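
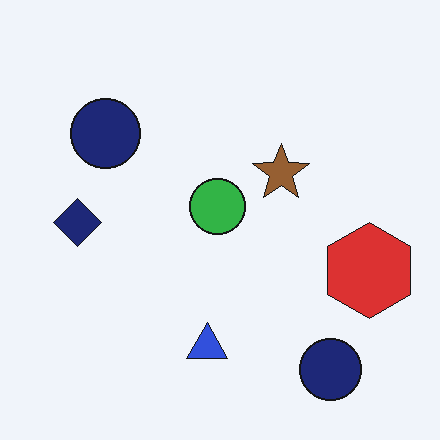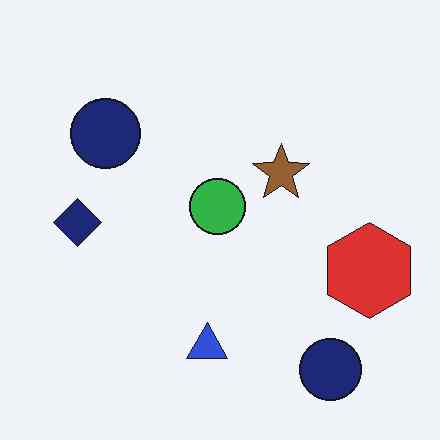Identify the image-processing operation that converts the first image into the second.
Given moderate JPEG compression.

Blocky 8×8 compression artifacts appear around shape edges and the flat background shows ringing — characteristic JPEG degradation.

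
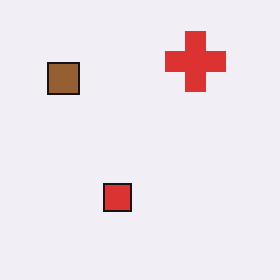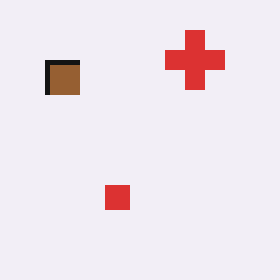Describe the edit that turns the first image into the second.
Mildly pixelated.

Shapes are reduced to large square blocks; fine edges and outlines are lost — a downscale-then-upscale (mosaic) effect.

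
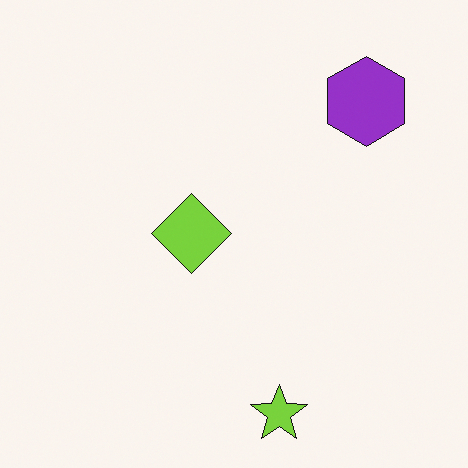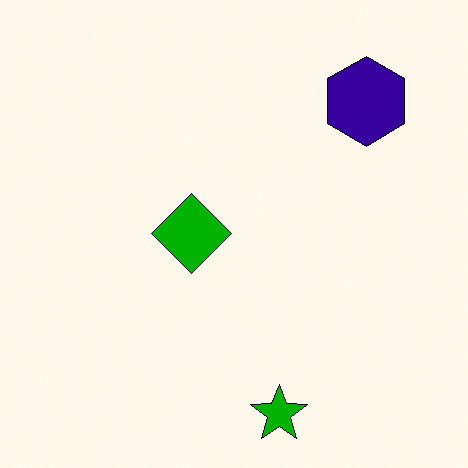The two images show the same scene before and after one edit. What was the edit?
The transformation is: given much higher contrast.

Tones are pushed away from mid-grey across the whole image — a global contrast change.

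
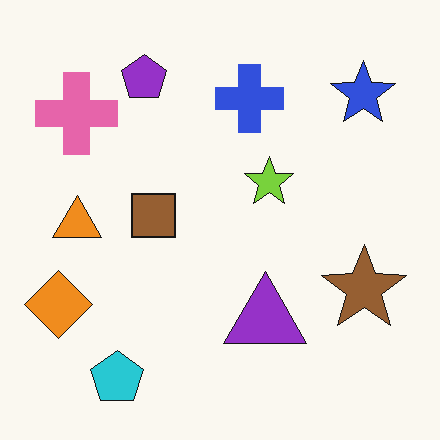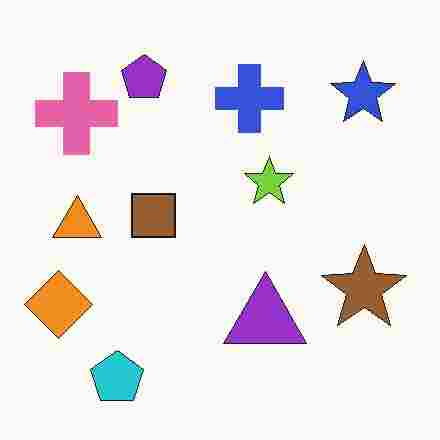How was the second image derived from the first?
Heavily JPEG-compressed with obvious blocking artifacts.

Blocky 8×8 compression artifacts appear around shape edges and the flat background shows ringing — characteristic JPEG degradation.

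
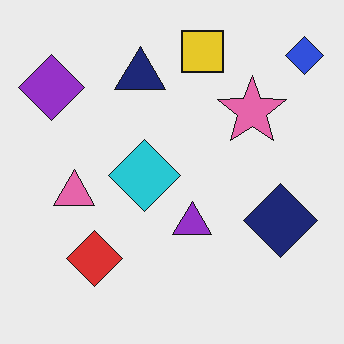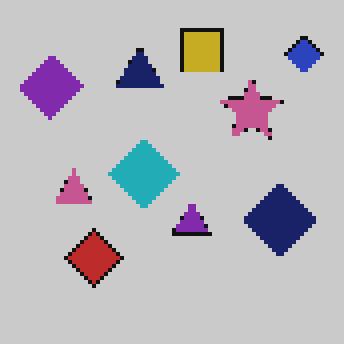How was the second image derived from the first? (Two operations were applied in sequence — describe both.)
The image was darkened a little, then lightly pixelated (a mild mosaic effect).

Every pixel — background and shapes alike — is uniformly darkened. Shapes are reduced to large square blocks; fine edges and outlines are lost — a downscale-then-upscale (mosaic) effect.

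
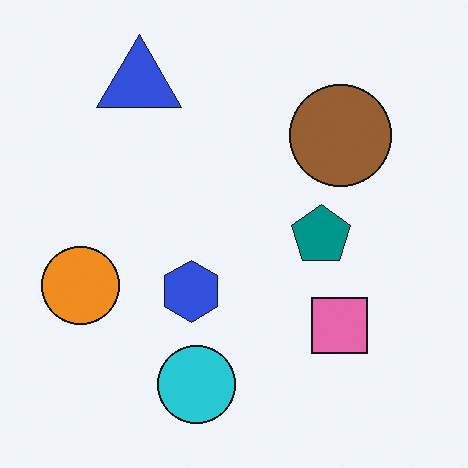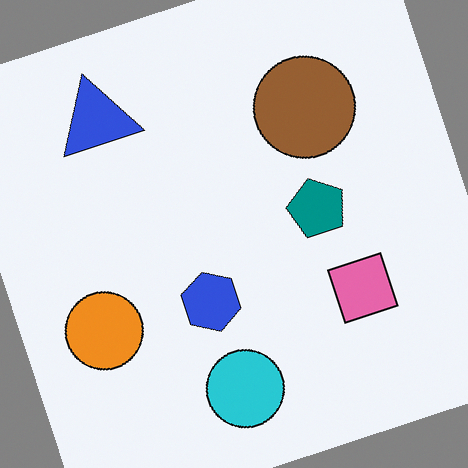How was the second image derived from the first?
Rotated counter-clockwise by a clearly visible amount.

Every shape is tilted by the same angle and the image corners show triangular fill wedges — a whole-image rotation by a non-right angle.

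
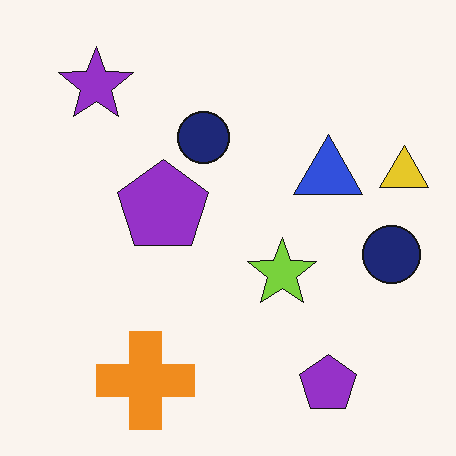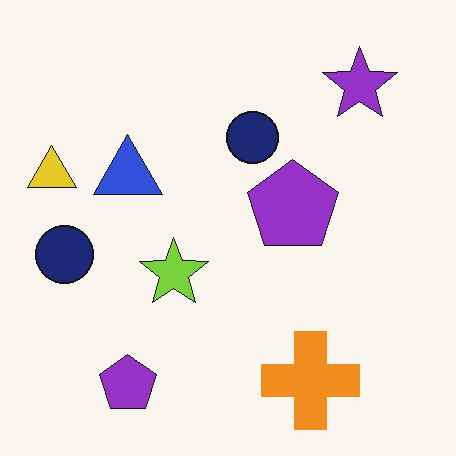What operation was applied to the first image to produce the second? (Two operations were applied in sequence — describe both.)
It was flipped horizontally (left ↔ right), then given moderate JPEG compression.

The yellow triangle is in the right of the first image and the left of the second — shapes on opposite sides of the vertical midline have swapped in a mirror flip. Blocky 8×8 compression artifacts appear around shape edges and the flat background shows ringing — characteristic JPEG degradation.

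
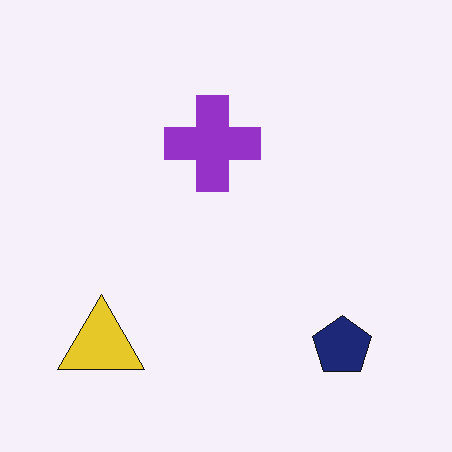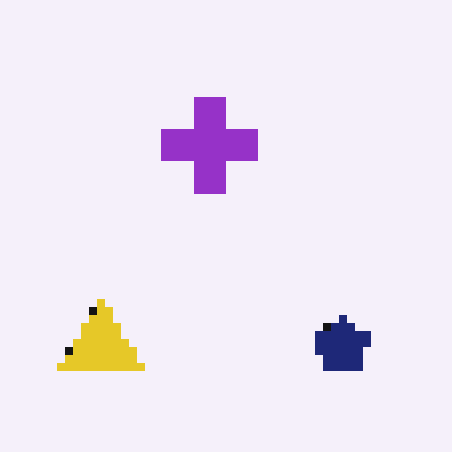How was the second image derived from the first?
It was pixelated into visible square blocks.

Shapes are reduced to large square blocks; fine edges and outlines are lost — a downscale-then-upscale (mosaic) effect.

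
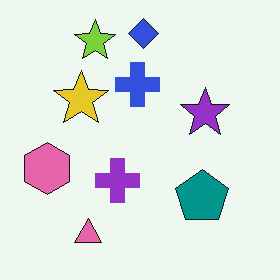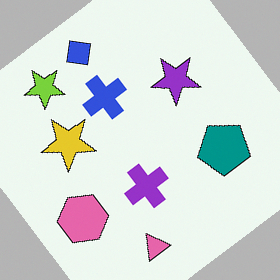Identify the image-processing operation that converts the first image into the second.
It was rotated counter-clockwise by a large amount — several tens of degrees.

Every shape is tilted by the same angle and the image corners show triangular fill wedges — a whole-image rotation by a non-right angle.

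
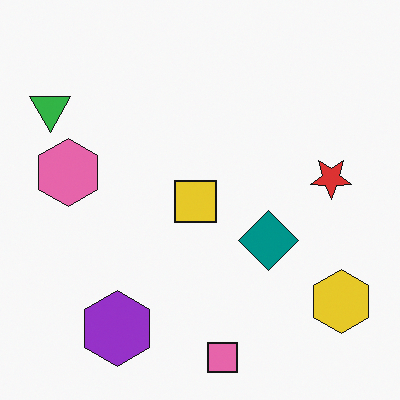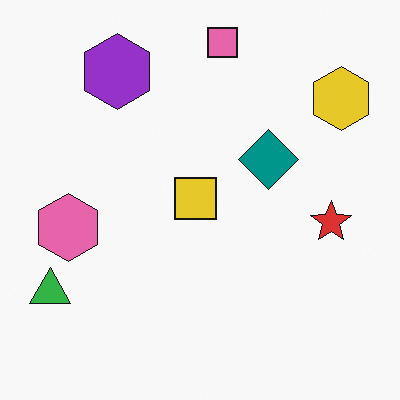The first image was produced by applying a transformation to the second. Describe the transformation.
It was flipped vertically (top ↔ bottom).

The pink square is in the top of the second image and the bottom of the first — shapes on opposite sides of the horizontal midline have swapped in a mirror flip.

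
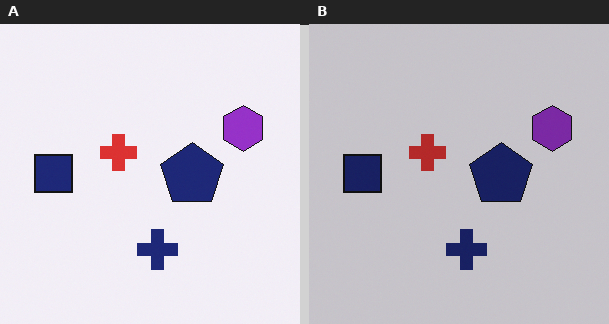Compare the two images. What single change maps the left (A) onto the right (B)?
The right (B) image is the left (A) slightly darkened.

Every pixel — background and shapes alike — is uniformly darkened.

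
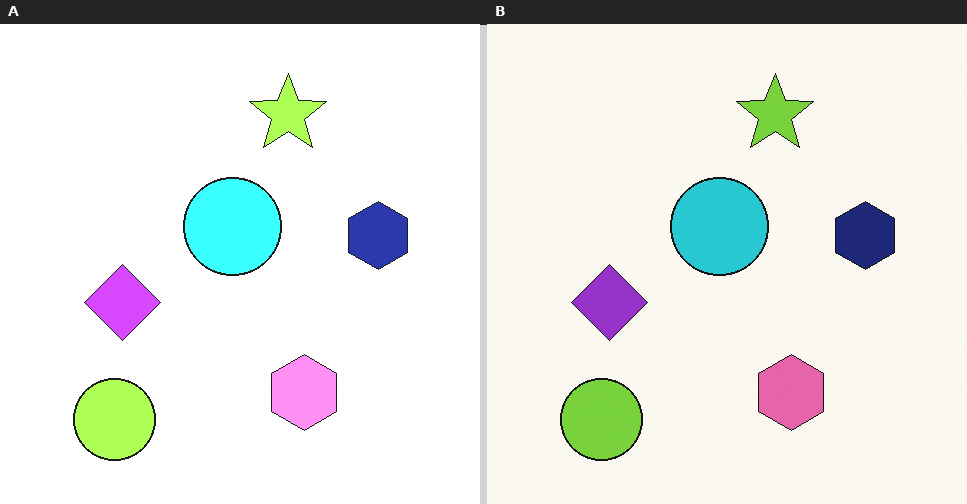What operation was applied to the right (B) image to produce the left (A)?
It was substantially brightened.

Every pixel — background and shapes alike — is uniformly brightened.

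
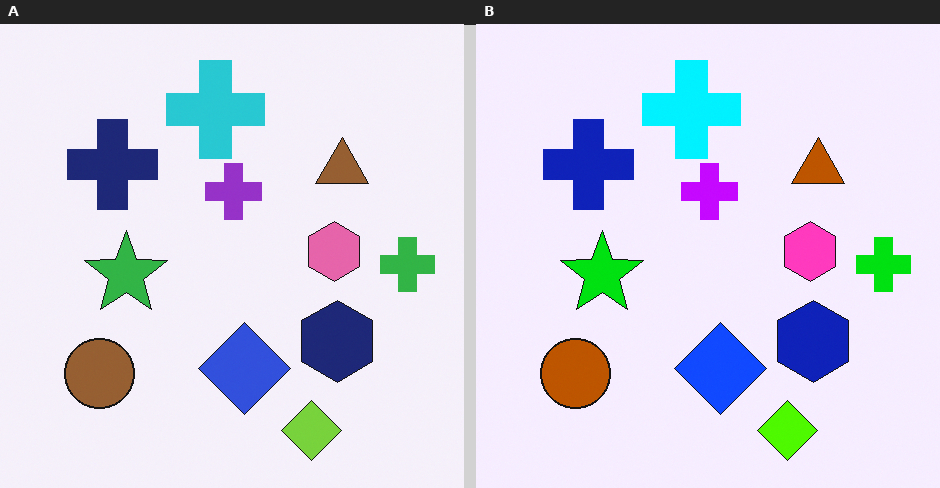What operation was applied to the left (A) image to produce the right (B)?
Heavily oversaturated.

All colors are more vivid — a global saturation change.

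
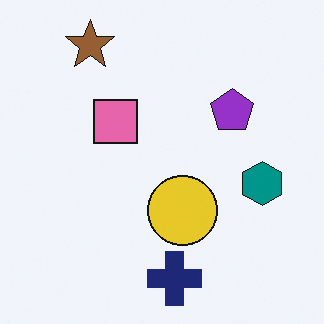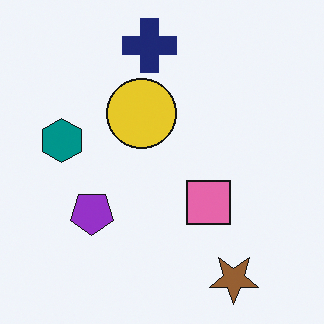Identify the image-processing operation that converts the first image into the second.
The transformation is: rotated 180°.

The brown star sits in the top-left of the first image and the bottom-right of the second — consistent with a whole-image 180° rotation.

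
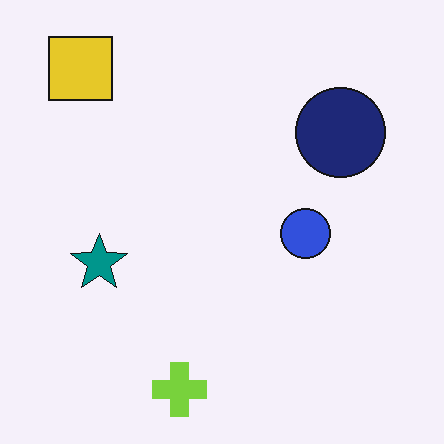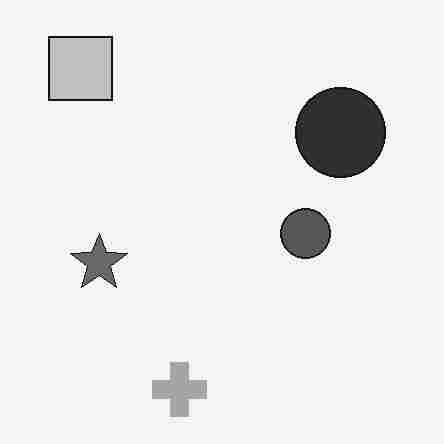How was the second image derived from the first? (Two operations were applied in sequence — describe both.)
The transformation is: converted to grayscale, then degraded with heavy JPEG compression.

All color is removed — every shape is now a shade of grey. Blocky 8×8 compression artifacts appear around shape edges and the flat background shows ringing — characteristic JPEG degradation.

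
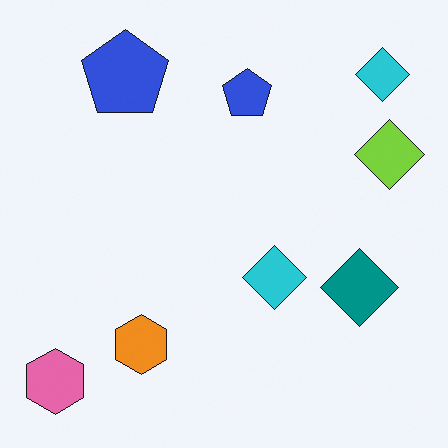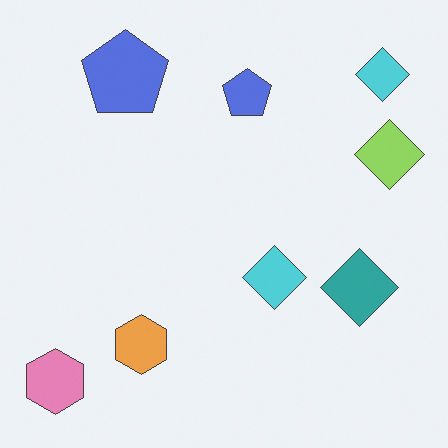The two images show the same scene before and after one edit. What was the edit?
The image was given slightly reduced contrast.

Tones are pushed toward mid-grey across the whole image — a global contrast change.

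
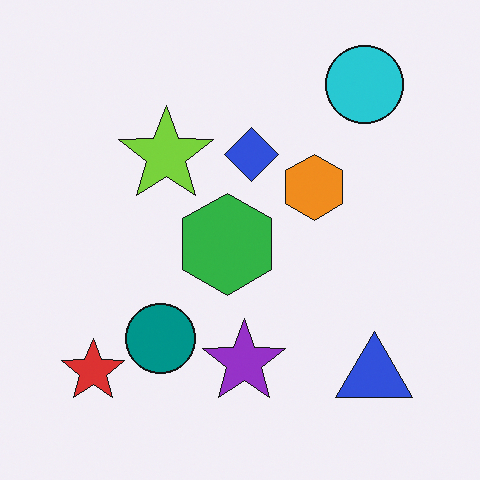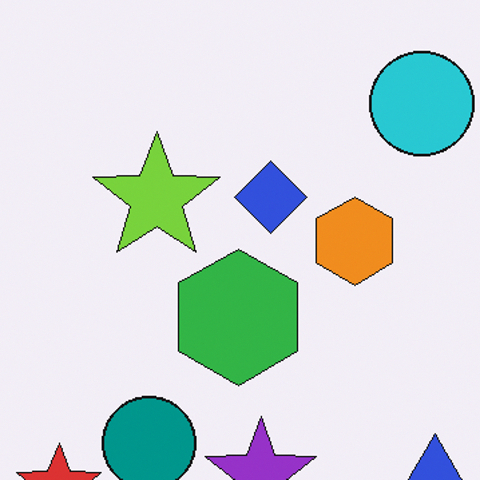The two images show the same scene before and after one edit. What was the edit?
This is the original image cropped to a modestly smaller region and rescaled.

The visible shapes are larger and the field of view is narrower; shapes near the original edges may be partly or wholly outside the frame — a crop-and-rescale.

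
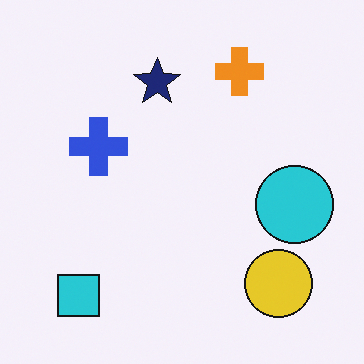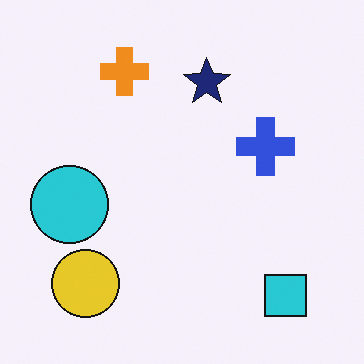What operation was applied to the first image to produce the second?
Flipped horizontally (left ↔ right).

The cyan circle is in the right of the first image and the left of the second — shapes on opposite sides of the vertical midline have swapped in a mirror flip.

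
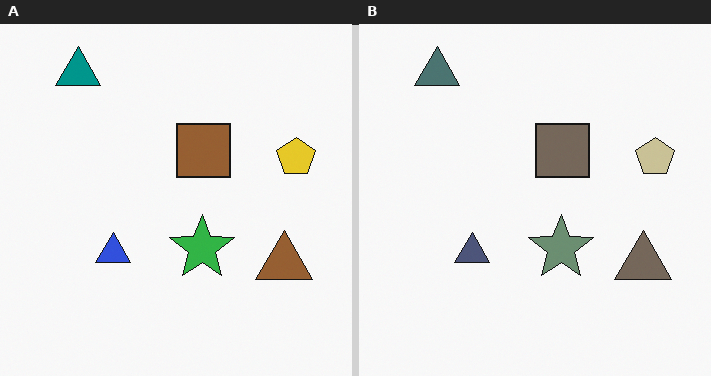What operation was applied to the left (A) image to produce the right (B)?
It was made much more muted (saturation change).

All colors are more muted and greyish — a global saturation change.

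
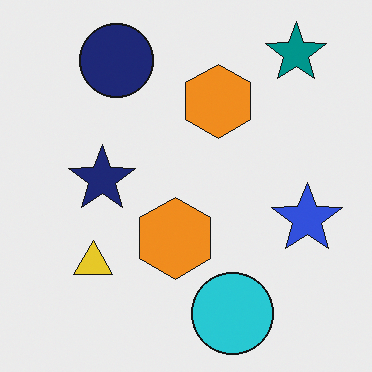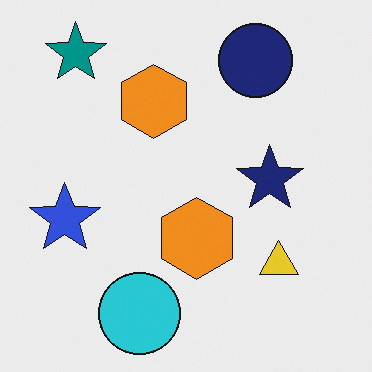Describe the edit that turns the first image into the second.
Flipped horizontally (left ↔ right).

The blue star is in the right of the first image and the left of the second — shapes on opposite sides of the vertical midline have swapped in a mirror flip.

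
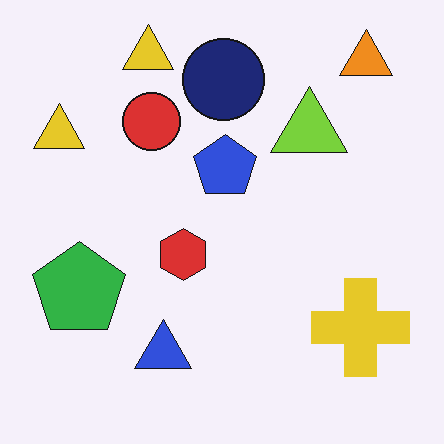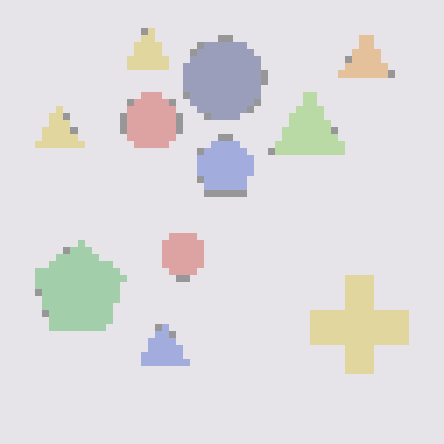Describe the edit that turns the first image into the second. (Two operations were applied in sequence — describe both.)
This is the original image moderately pixelated, then given much lower contrast.

Shapes are reduced to large square blocks; fine edges and outlines are lost — a downscale-then-upscale (mosaic) effect. Tones are pushed toward mid-grey across the whole image — a global contrast change.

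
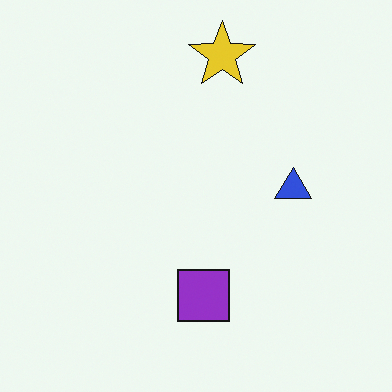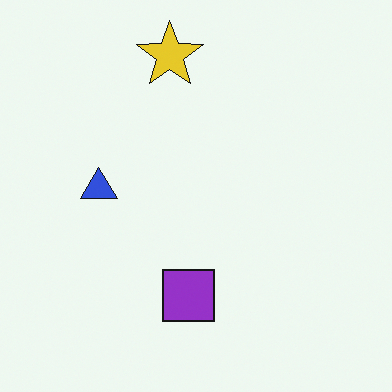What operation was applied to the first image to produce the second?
It was flipped horizontally (left ↔ right).

The blue triangle is in the right of the first image and the left of the second — shapes on opposite sides of the vertical midline have swapped in a mirror flip.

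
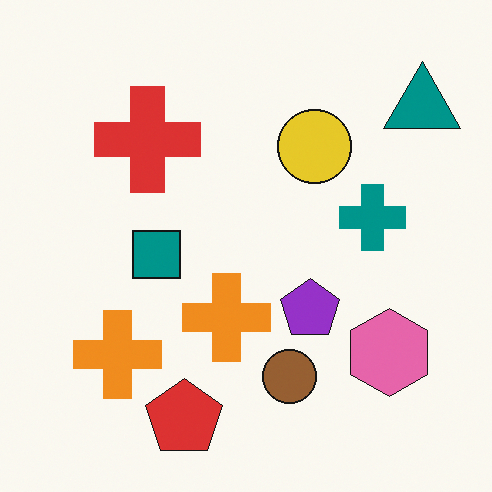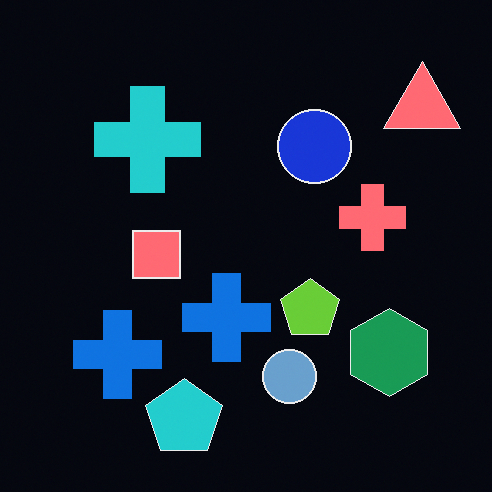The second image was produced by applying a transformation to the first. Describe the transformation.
The image was color-inverted (negative).

The light background has become dark and every shape's color is its complement — a photographic negative.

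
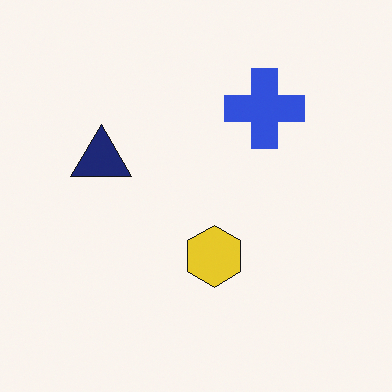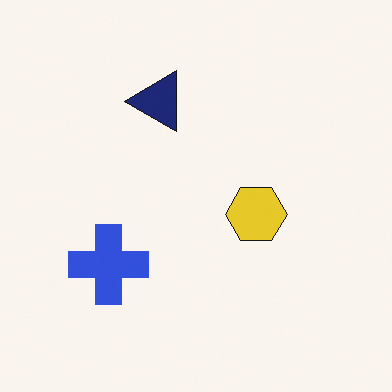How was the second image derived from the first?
The transformation is: transposed (reflected across the top-left ↔ bottom-right diagonal).

Shapes have swapped their row and column positions — what was in the top-right is now in the bottom-left — a diagonal reflection.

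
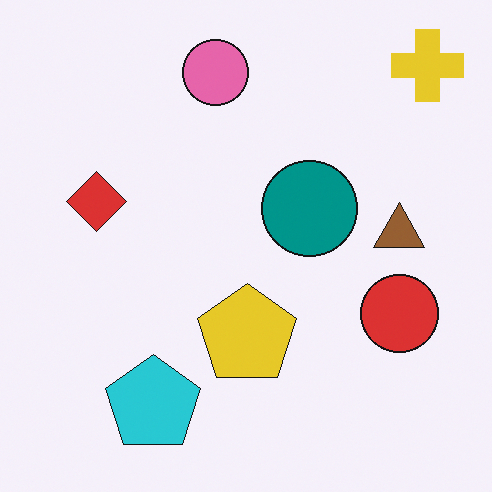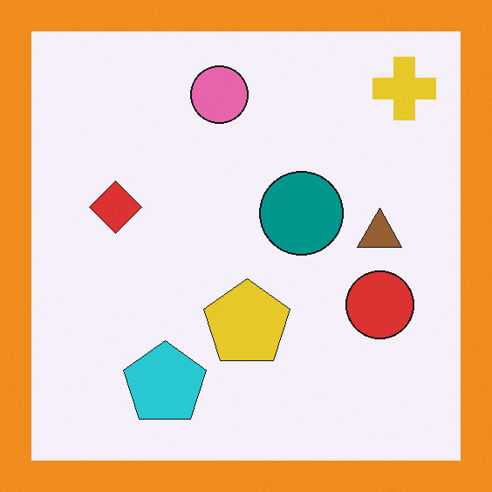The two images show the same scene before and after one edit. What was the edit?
The image was framed with a orange border.

A solid orange frame runs around the edge of the second image, with the content slightly shrunk inside it.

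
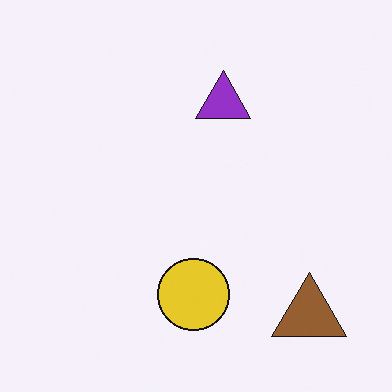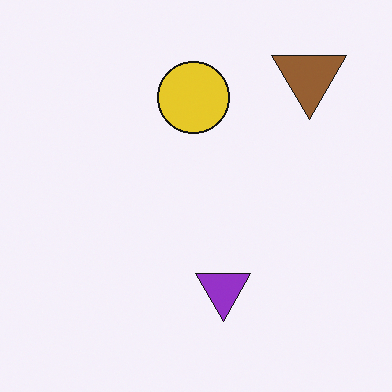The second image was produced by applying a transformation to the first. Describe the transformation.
It was flipped vertically (top ↔ bottom).

The brown triangle is in the bottom-right of the first image and the top-right of the second — shapes on opposite sides of the horizontal midline have swapped in a mirror flip.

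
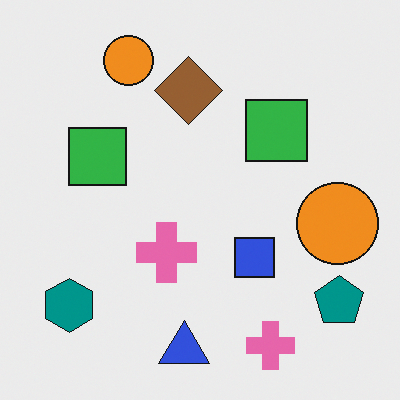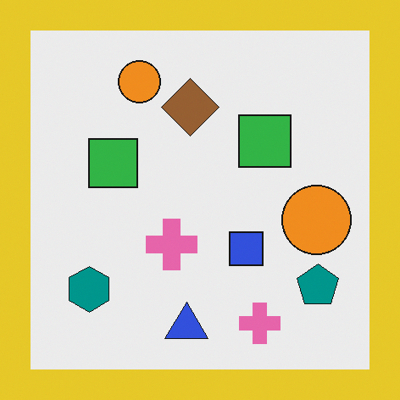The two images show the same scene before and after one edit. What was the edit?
This is the original image framed with a yellow border.

A solid yellow frame runs around the edge of the second image, with the content slightly shrunk inside it.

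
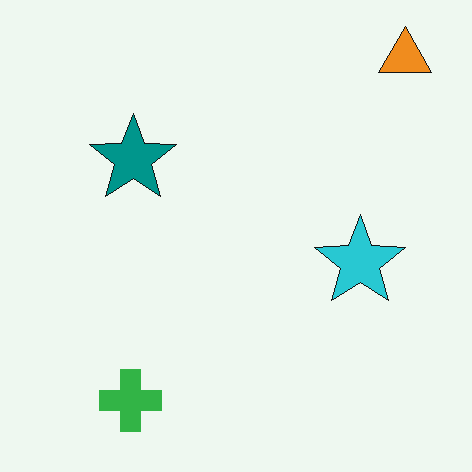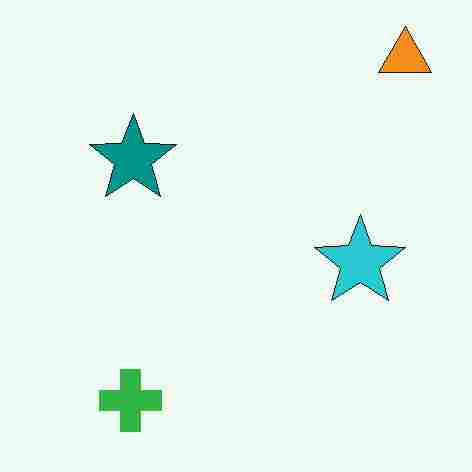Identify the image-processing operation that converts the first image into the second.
The transformation is: degraded with heavy JPEG compression.

Blocky 8×8 compression artifacts appear around shape edges and the flat background shows ringing — characteristic JPEG degradation.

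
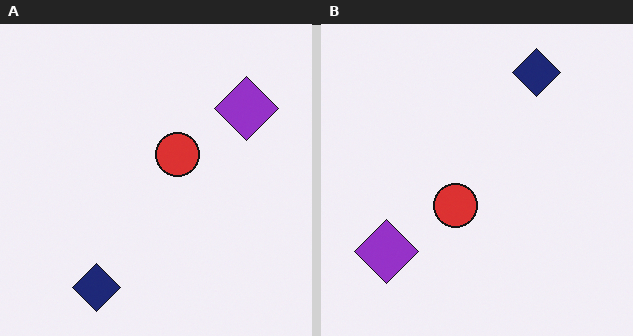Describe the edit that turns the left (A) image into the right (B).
The right (B) image is the left (A) rotated 180°.

The navy diamond sits in the bottom-left of the left (A) image and the top-right of the right (B) — consistent with a whole-image 180° rotation.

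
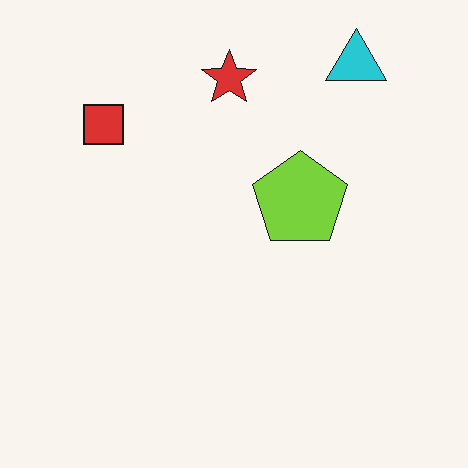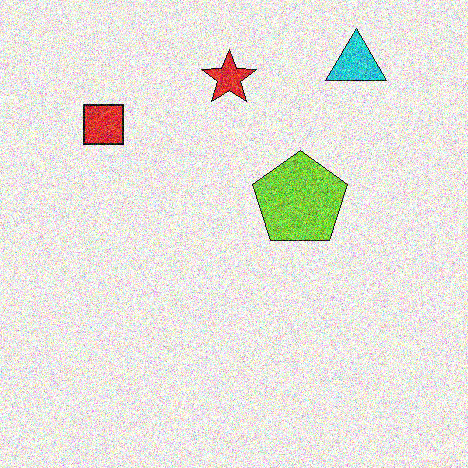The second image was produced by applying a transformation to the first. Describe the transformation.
The transformation is: degraded with a thick layer of grain.

Random speckle covers the whole image, including the flat background.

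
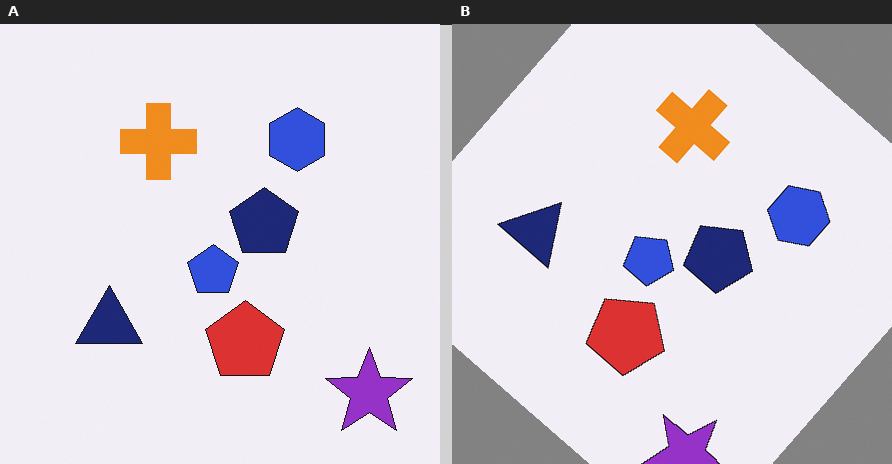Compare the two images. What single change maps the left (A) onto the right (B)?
The right (B) image is the left (A) rotated clockwise by a large amount — several tens of degrees.

Every shape is tilted by the same angle and the image corners show triangular fill wedges — a whole-image rotation by a non-right angle.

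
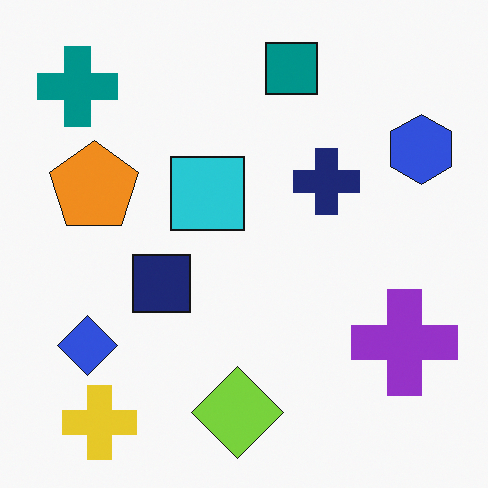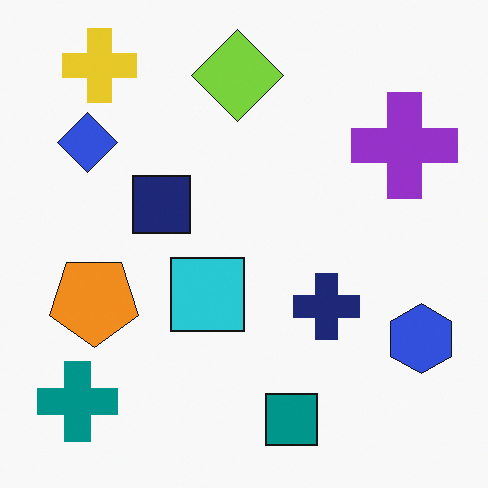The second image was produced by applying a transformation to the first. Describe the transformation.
The transformation is: flipped vertically (top ↔ bottom).

The yellow cross is in the bottom-left of the first image and the top-left of the second — shapes on opposite sides of the horizontal midline have swapped in a mirror flip.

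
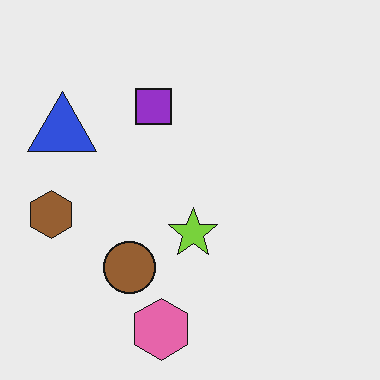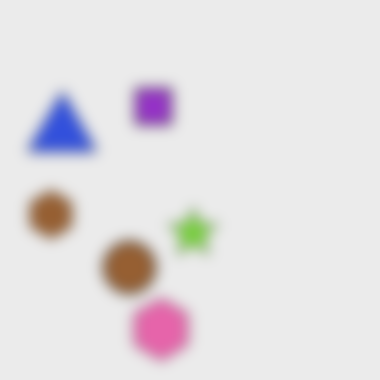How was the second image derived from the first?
This is the original image heavily blurred.

Shape edges and outlines are uniformly softened across the whole image.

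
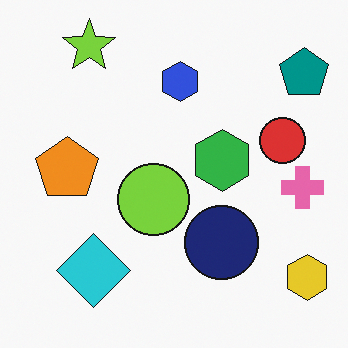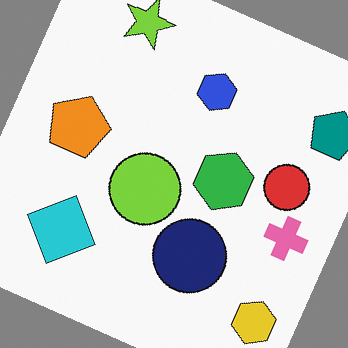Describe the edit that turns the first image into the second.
It was rotated clockwise by a clearly visible amount.

Every shape is tilted by the same angle and the image corners show triangular fill wedges — a whole-image rotation by a non-right angle.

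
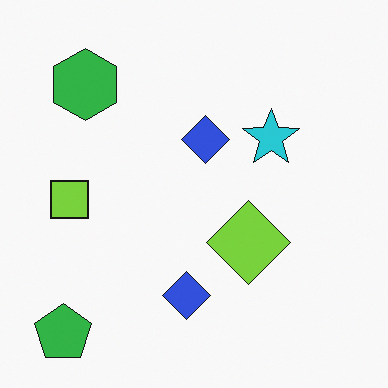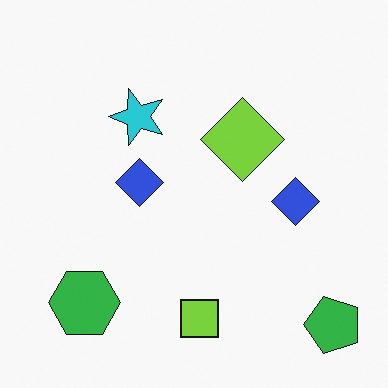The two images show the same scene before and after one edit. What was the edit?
This is the original image rotated 90° counter-clockwise.

The green pentagon sits in the bottom-left of the first image and the bottom-right of the second — consistent with a whole-image 90° counter-clockwise rotation.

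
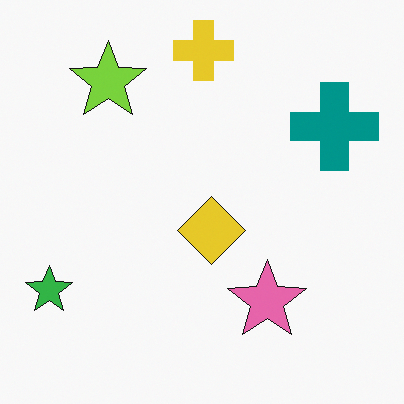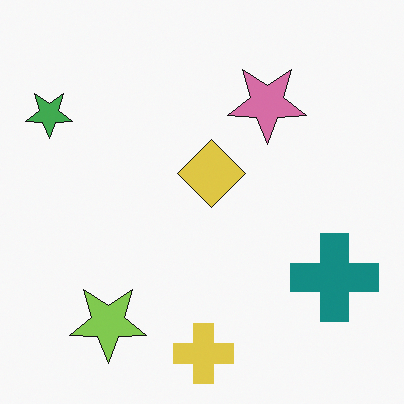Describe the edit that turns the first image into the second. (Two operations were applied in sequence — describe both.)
This is the original image slightly desaturated, then flipped vertically (top ↔ bottom).

All colors are more muted and greyish — a global saturation change. The yellow cross is in the top of the first image and the bottom of the second — shapes on opposite sides of the horizontal midline have swapped in a mirror flip.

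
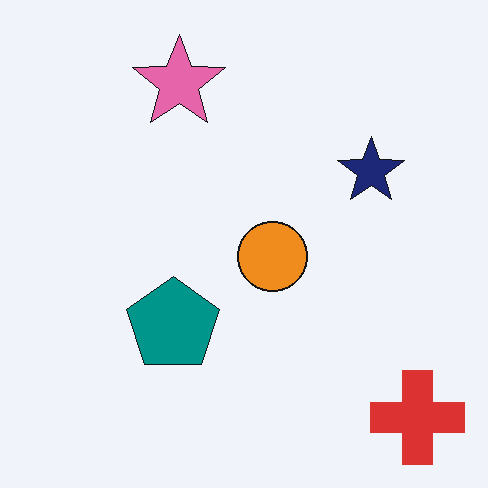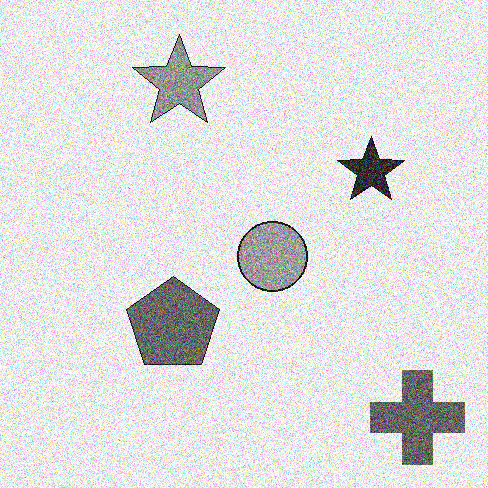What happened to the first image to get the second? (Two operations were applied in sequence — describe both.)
Converted to grayscale, then degraded with strong gaussian noise.

All color is removed — every shape is now a shade of grey. Random speckle covers the whole image, including the flat background.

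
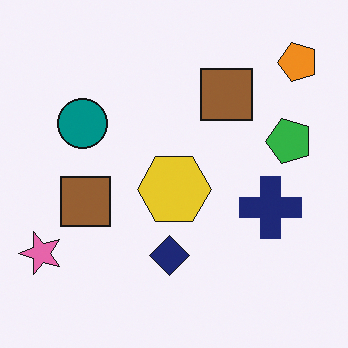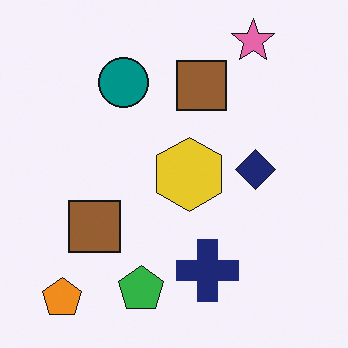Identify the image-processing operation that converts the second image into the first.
This is the original image transposed (reflected across the top-left ↔ bottom-right diagonal).

Shapes have swapped their row and column positions — what was in the top-right is now in the bottom-left — a diagonal reflection.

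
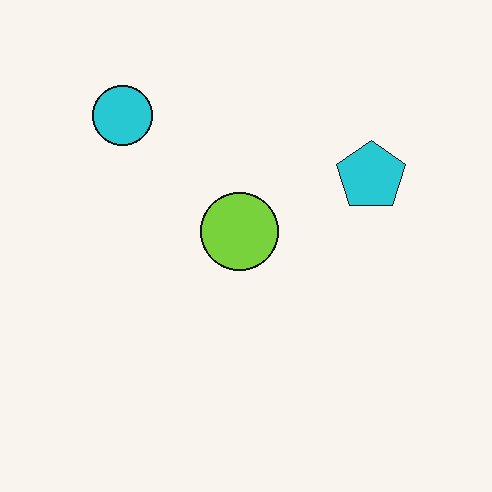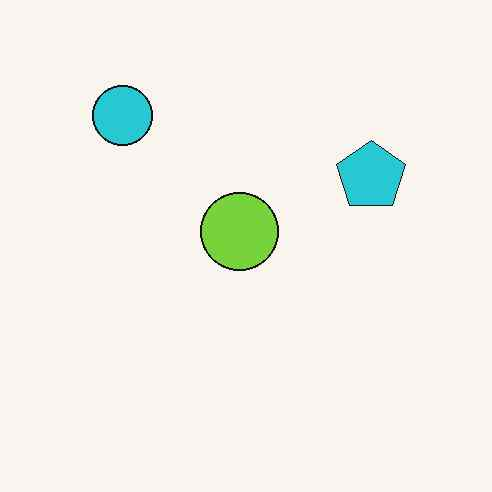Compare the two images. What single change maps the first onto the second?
The second image is the first given moderate JPEG compression.

Blocky 8×8 compression artifacts appear around shape edges and the flat background shows ringing — characteristic JPEG degradation.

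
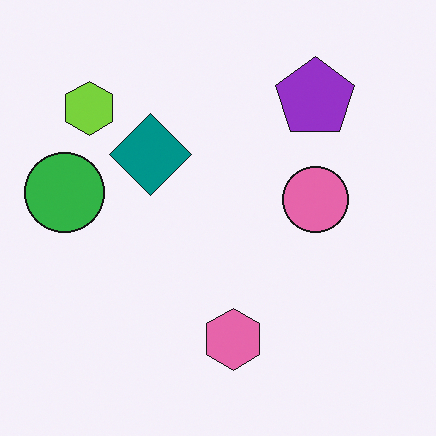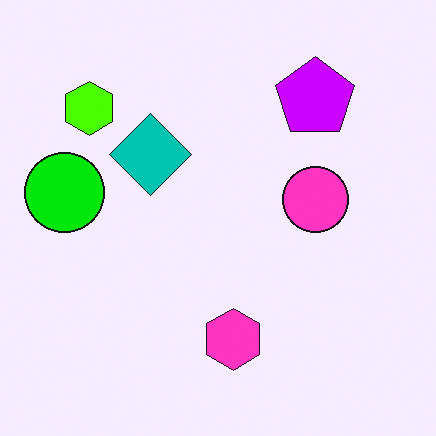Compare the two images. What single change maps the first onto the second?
This is the original image heavily oversaturated.

All colors are more vivid — a global saturation change.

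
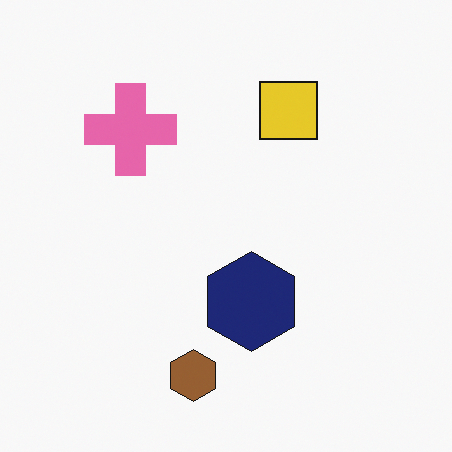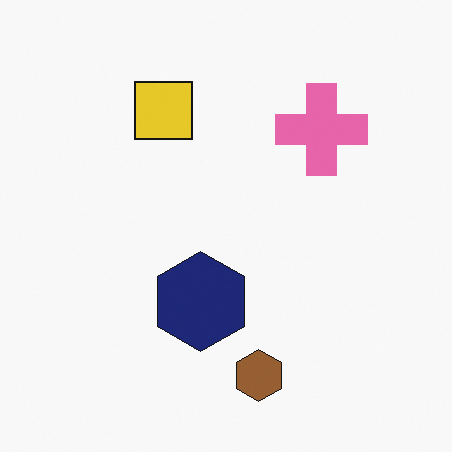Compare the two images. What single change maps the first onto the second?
This is the original image flipped horizontally (left ↔ right).

The pink cross is in the top-left of the first image and the top-right of the second — shapes on opposite sides of the vertical midline have swapped in a mirror flip.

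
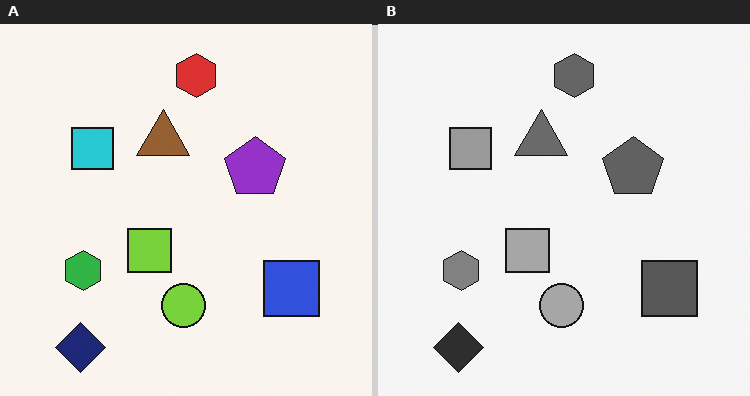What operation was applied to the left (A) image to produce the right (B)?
This is the original image converted to grayscale.

All color is removed — every shape is now a shade of grey.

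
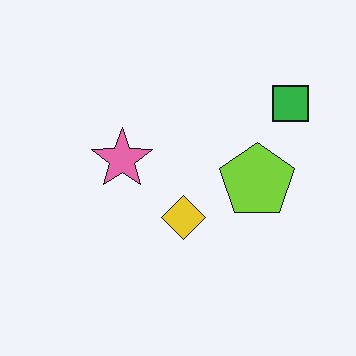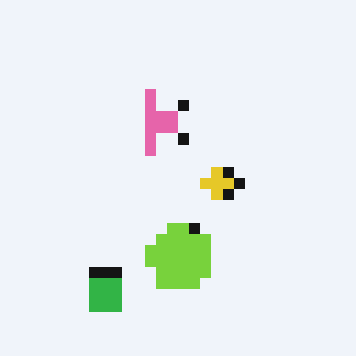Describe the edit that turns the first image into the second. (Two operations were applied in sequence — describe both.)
Coarsely pixelated, then transposed (reflected across the top-left ↔ bottom-right diagonal).

Shapes are reduced to large square blocks; fine edges and outlines are lost — a downscale-then-upscale (mosaic) effect. Shapes have swapped their row and column positions — what was in the top-right is now in the bottom-left — a diagonal reflection.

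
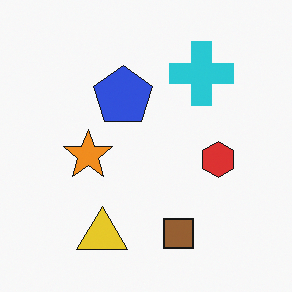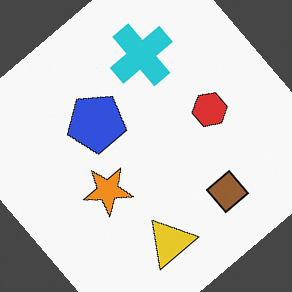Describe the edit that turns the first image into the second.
Rotated counter-clockwise by a large amount — several tens of degrees.

Every shape is tilted by the same angle and the image corners show triangular fill wedges — a whole-image rotation by a non-right angle.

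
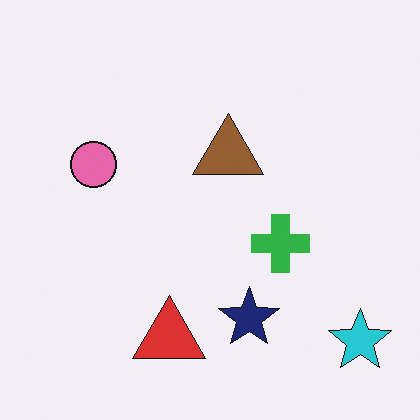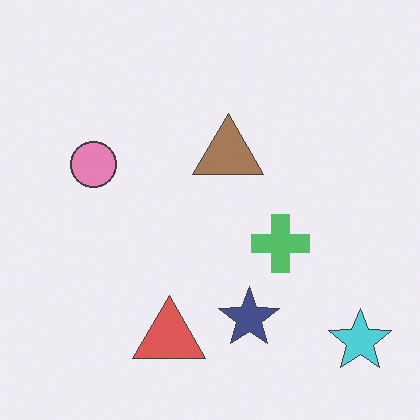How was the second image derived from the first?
The transformation is: given slightly reduced contrast.

Tones are pushed toward mid-grey across the whole image — a global contrast change.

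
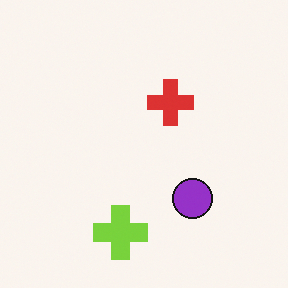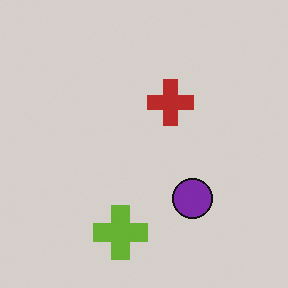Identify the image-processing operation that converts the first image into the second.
The transformation is: darkened a little.

Every pixel — background and shapes alike — is uniformly darkened.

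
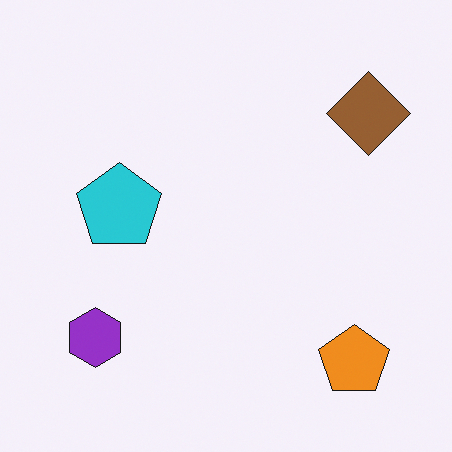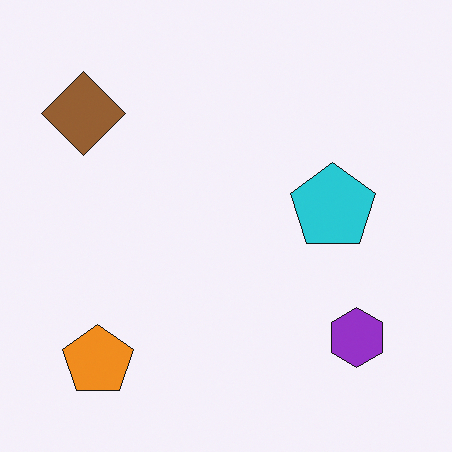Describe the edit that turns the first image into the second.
The transformation is: flipped horizontally (left ↔ right).

The brown diamond is in the top-right of the first image and the top-left of the second — shapes on opposite sides of the vertical midline have swapped in a mirror flip.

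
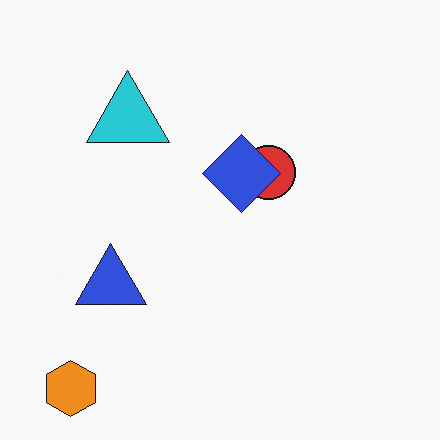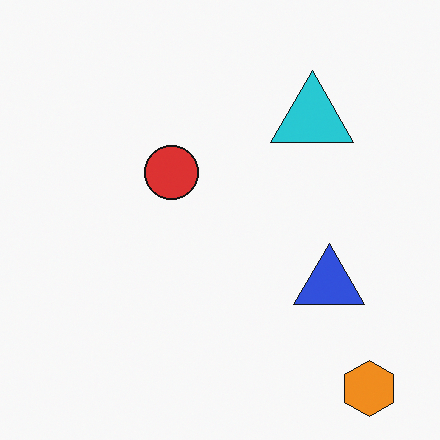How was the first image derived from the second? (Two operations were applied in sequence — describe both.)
Flipped horizontally (left ↔ right), then overlaid with an additional blue diamond.

The orange hexagon is in the bottom-right of the second image and the bottom-left of the first — shapes on opposite sides of the vertical midline have swapped in a mirror flip. A blue diamond appears in the first image that is absent from the second.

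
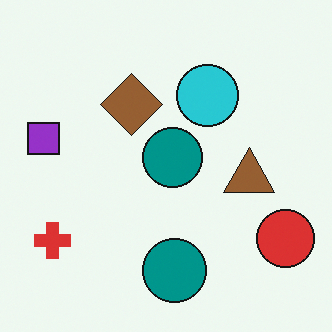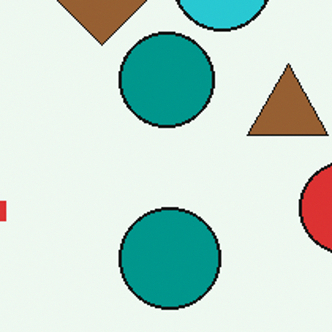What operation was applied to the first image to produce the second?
The transformation is: cropped slightly and scaled back up.

The visible shapes are larger and the field of view is narrower; shapes near the original edges may be partly or wholly outside the frame — a crop-and-rescale.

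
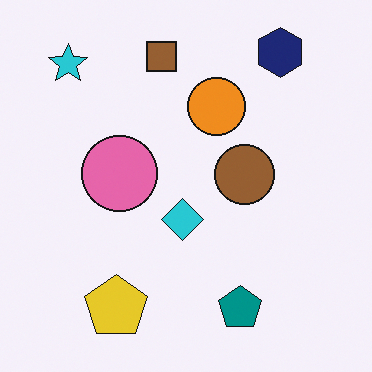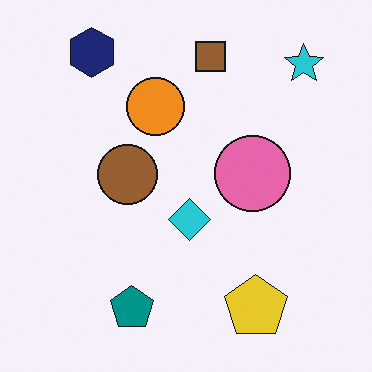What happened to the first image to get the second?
The image was flipped horizontally (left ↔ right).

The cyan star is in the top-left of the first image and the top-right of the second — shapes on opposite sides of the vertical midline have swapped in a mirror flip.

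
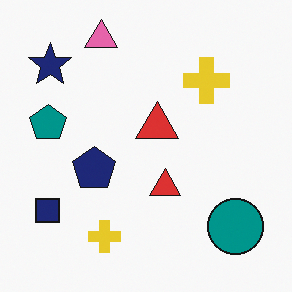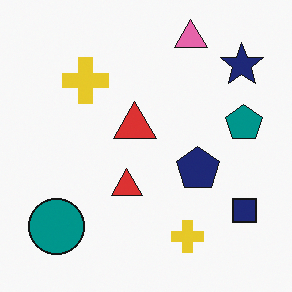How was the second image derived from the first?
The second image is the first flipped horizontally (left ↔ right).

The navy square is in the bottom-left of the first image and the bottom-right of the second — shapes on opposite sides of the vertical midline have swapped in a mirror flip.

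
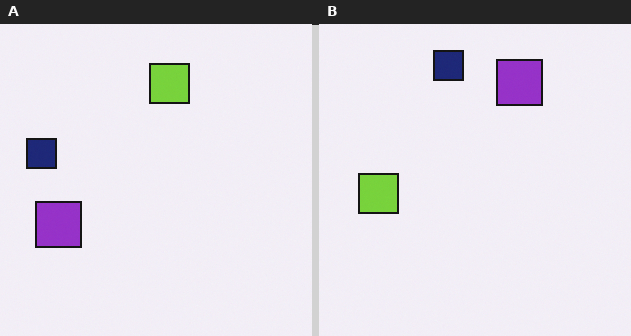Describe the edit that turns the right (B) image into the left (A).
The left (A) image is the right (B) transposed (reflected across the top-left ↔ bottom-right diagonal).

Shapes have swapped their row and column positions — what was in the top-right is now in the bottom-left — a diagonal reflection.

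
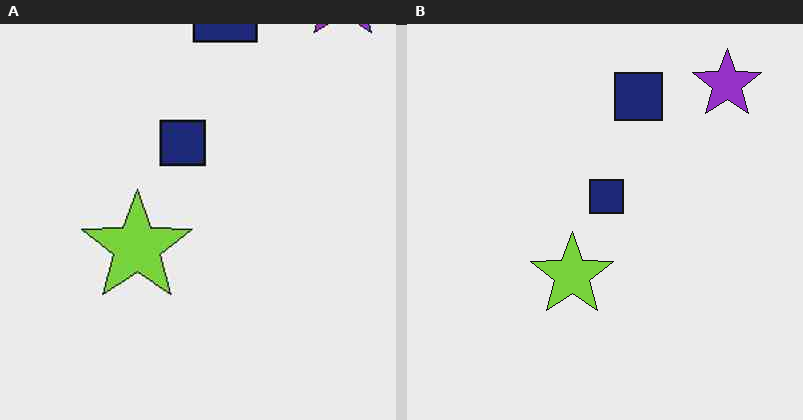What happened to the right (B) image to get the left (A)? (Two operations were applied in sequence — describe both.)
The image was cropped slightly and scaled back up, then given moderate JPEG compression.

The visible shapes are larger and the field of view is narrower; shapes near the original edges may be partly or wholly outside the frame — a crop-and-rescale. Blocky 8×8 compression artifacts appear around shape edges and the flat background shows ringing — characteristic JPEG degradation.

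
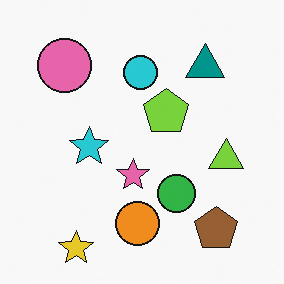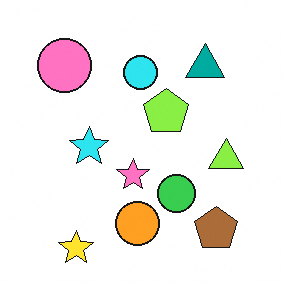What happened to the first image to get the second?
The transformation is: slightly brightened.

Every pixel — background and shapes alike — is uniformly brightened.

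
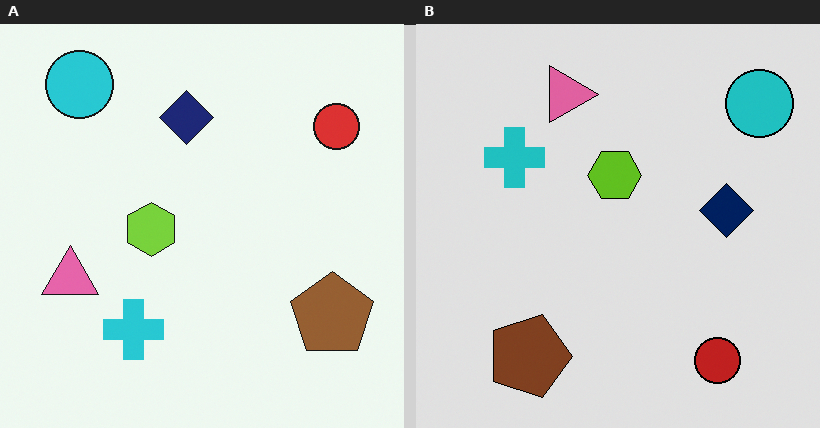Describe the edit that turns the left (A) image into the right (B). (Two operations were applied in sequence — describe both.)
The transformation is: moderately posterized, then rotated 90° clockwise.

Each flat color has snapped to a coarser quantized level — most visibly, the near-white background has dropped to a flat grey. The cyan circle sits in the top-left of the left (A) image and the top-right of the right (B) — consistent with a whole-image 90° clockwise rotation.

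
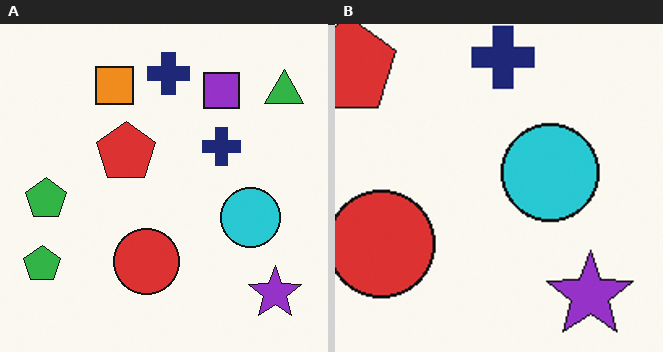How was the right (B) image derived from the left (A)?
The image was cropped tightly and scaled back up.

The visible shapes are larger and the field of view is narrower; shapes near the original edges may be partly or wholly outside the frame — a crop-and-rescale.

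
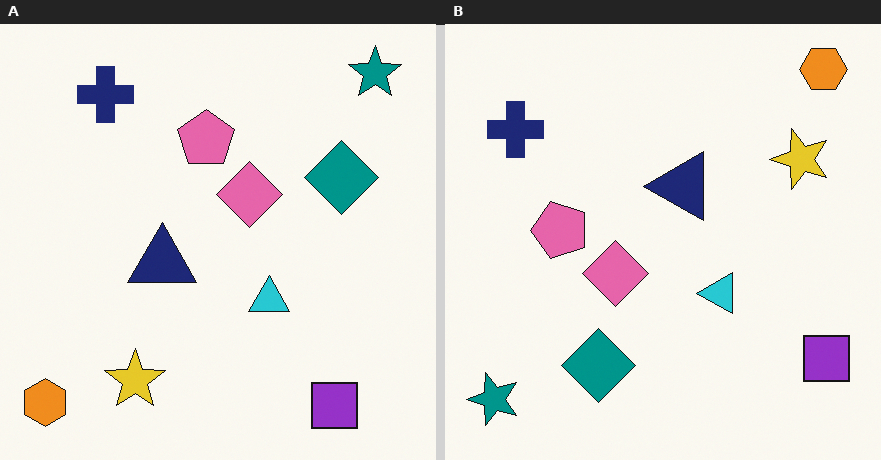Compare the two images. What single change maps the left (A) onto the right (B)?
This is the original image transposed (reflected across the top-left ↔ bottom-right diagonal).

Shapes have swapped their row and column positions — what was in the top-right is now in the bottom-left — a diagonal reflection.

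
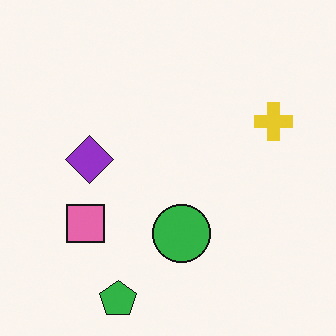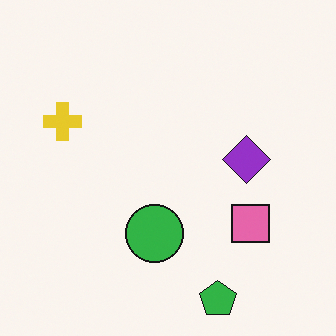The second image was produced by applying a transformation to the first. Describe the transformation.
Flipped horizontally (left ↔ right).

The yellow cross is in the right of the first image and the left of the second — shapes on opposite sides of the vertical midline have swapped in a mirror flip.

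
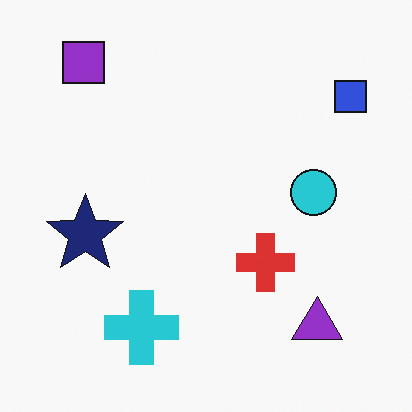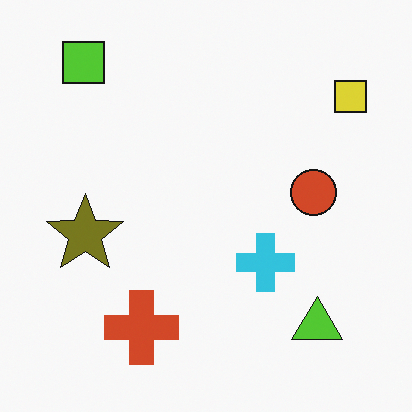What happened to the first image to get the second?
The transformation is: hue-shifted through roughly half the color wheel.

Every shape's color has rotated by the same amount around the hue wheel — a uniform hue shift.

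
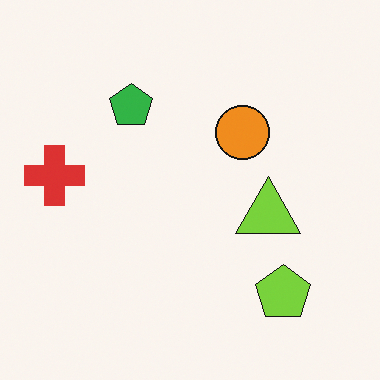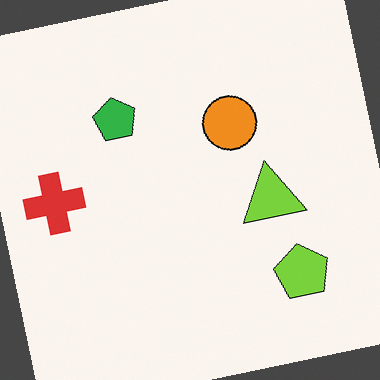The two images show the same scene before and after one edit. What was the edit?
It was rotated counter-clockwise by a slight angle.

Every shape is tilted by the same angle and the image corners show triangular fill wedges — a whole-image rotation by a non-right angle.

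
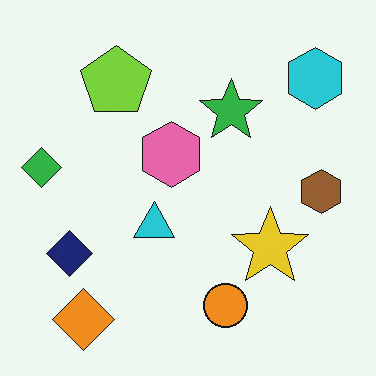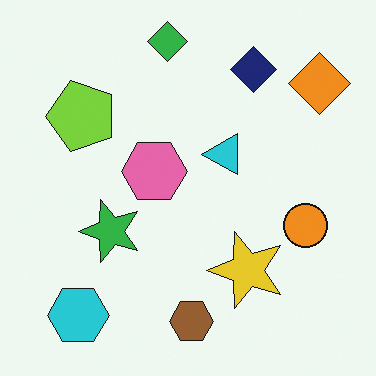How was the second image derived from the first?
The transformation is: transposed (reflected across the top-left ↔ bottom-right diagonal).

Shapes have swapped their row and column positions — what was in the top-right is now in the bottom-left — a diagonal reflection.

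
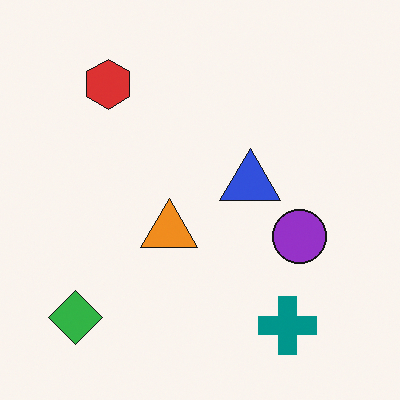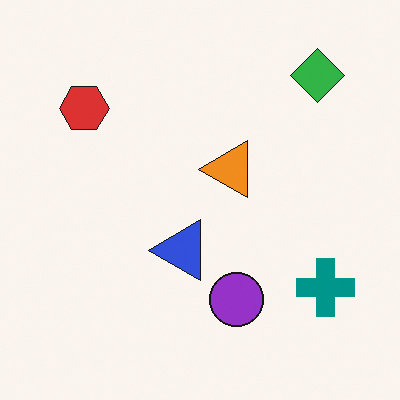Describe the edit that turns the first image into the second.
The transformation is: transposed (reflected across the top-left ↔ bottom-right diagonal).

Shapes have swapped their row and column positions — what was in the top-right is now in the bottom-left — a diagonal reflection.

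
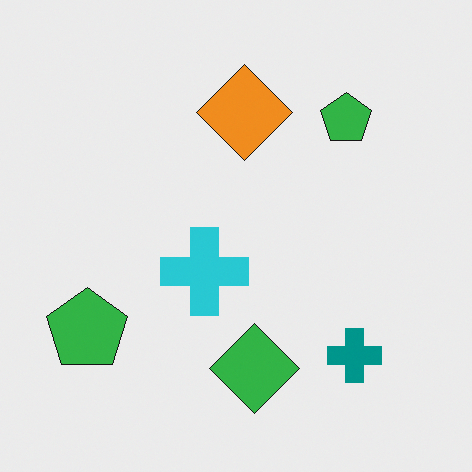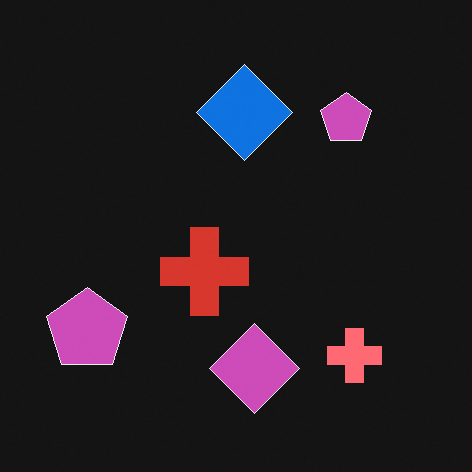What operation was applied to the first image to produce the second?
Color-inverted (negative).

The light background has become dark and every shape's color is its complement — a photographic negative.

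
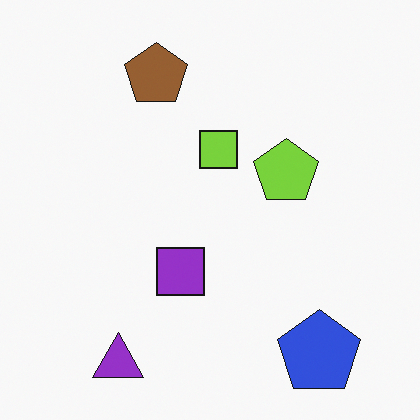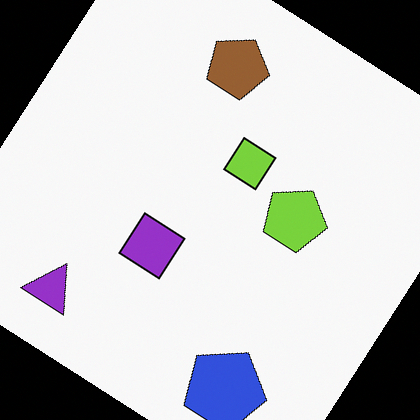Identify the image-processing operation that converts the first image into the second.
This is the original image rotated clockwise by a large amount — several tens of degrees.

Every shape is tilted by the same angle and the image corners show triangular fill wedges — a whole-image rotation by a non-right angle.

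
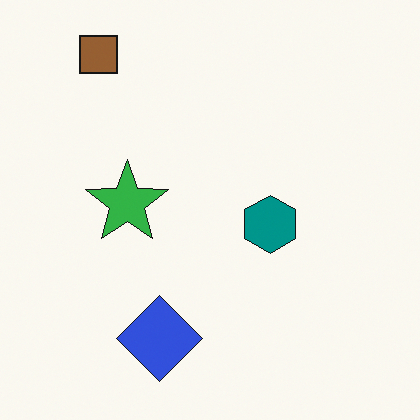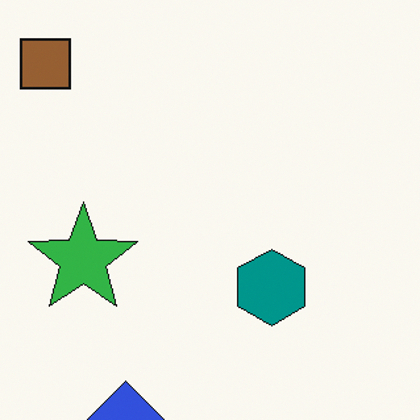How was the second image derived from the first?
The second image is the first cropped to a modestly smaller region and rescaled.

The visible shapes are larger and the field of view is narrower; shapes near the original edges may be partly or wholly outside the frame — a crop-and-rescale.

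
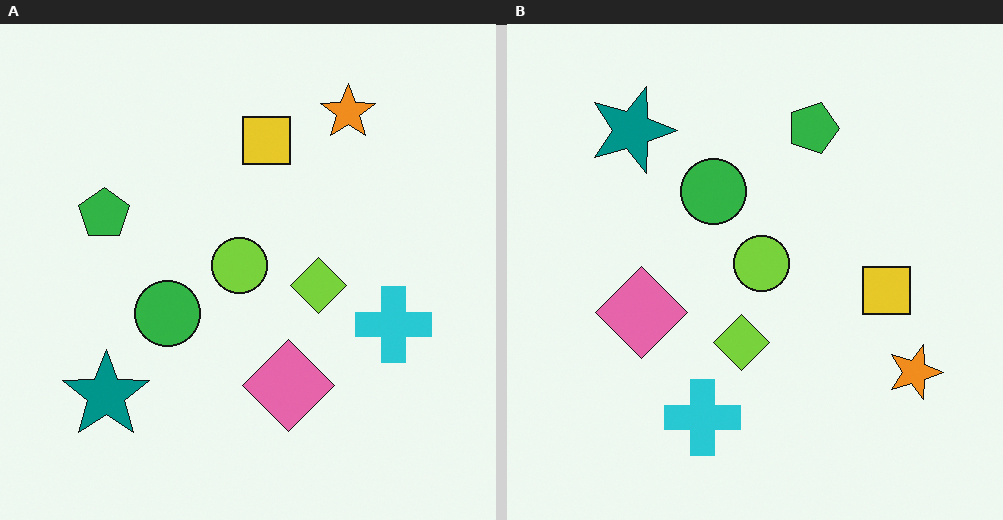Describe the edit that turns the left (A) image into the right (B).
It was rotated 90° clockwise.

The orange star sits in the top-right of the left (A) image and the bottom-right of the right (B) — consistent with a whole-image 90° clockwise rotation.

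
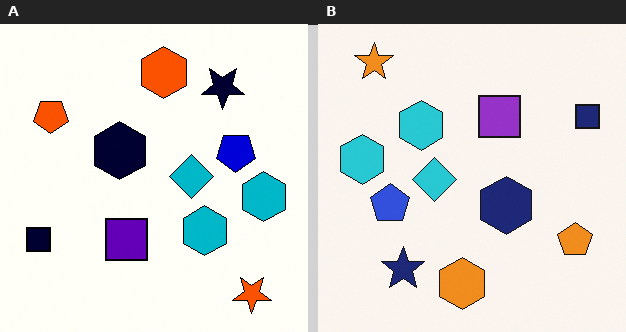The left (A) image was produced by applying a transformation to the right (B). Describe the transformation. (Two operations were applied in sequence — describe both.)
The transformation is: rotated 180°, then boosted in contrast.

The orange star sits in the top-left of the right (B) image and the bottom-right of the left (A) — consistent with a whole-image 180° rotation. Tones are pushed away from mid-grey across the whole image — a global contrast change.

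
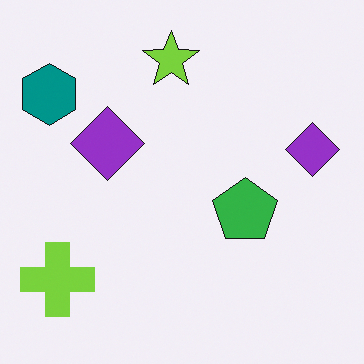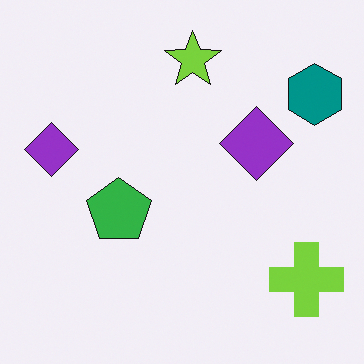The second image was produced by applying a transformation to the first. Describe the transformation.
The image was flipped horizontally (left ↔ right).

The teal hexagon is in the top-left of the first image and the top-right of the second — shapes on opposite sides of the vertical midline have swapped in a mirror flip.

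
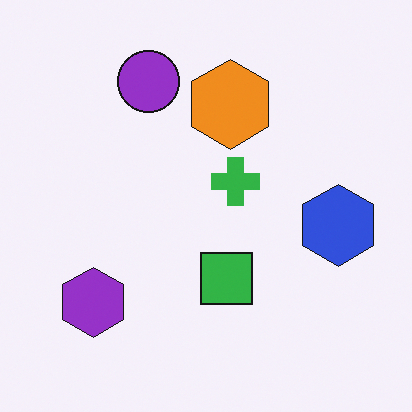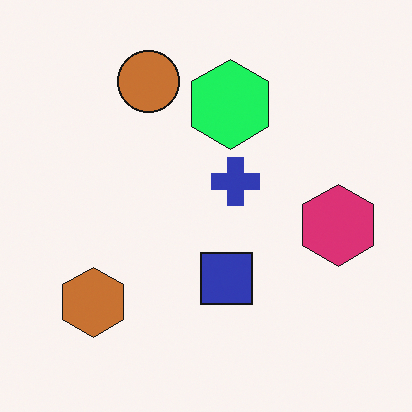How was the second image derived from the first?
Hue-shifted by a moderate amount.

Every shape's color has rotated by the same amount around the hue wheel — a uniform hue shift.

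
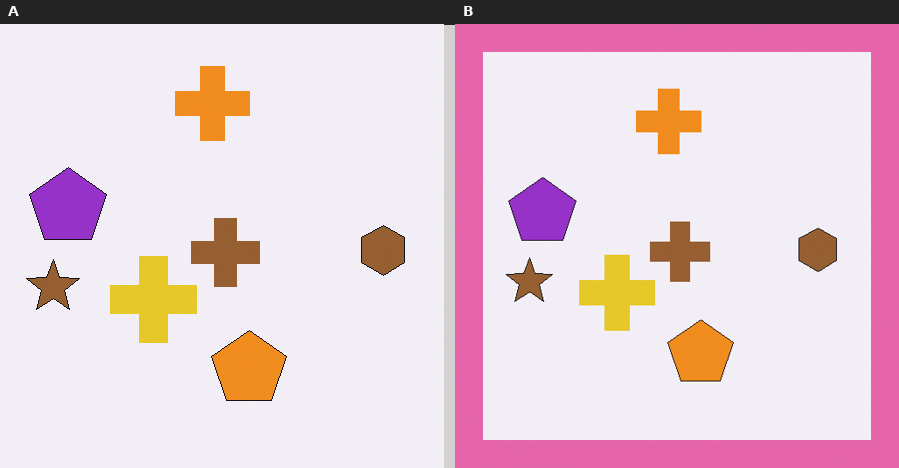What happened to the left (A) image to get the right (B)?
The transformation is: framed with a pink border.

A solid pink frame runs around the edge of the right (B) image, with the content slightly shrunk inside it.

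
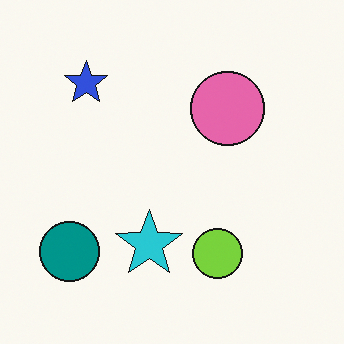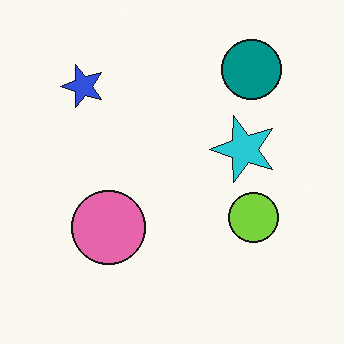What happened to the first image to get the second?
The transformation is: transposed (reflected across the top-left ↔ bottom-right diagonal).

Shapes have swapped their row and column positions — what was in the top-right is now in the bottom-left — a diagonal reflection.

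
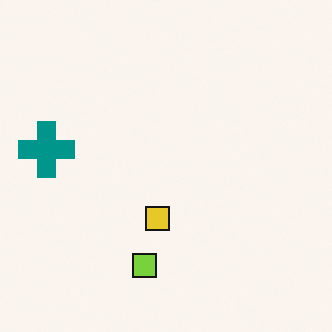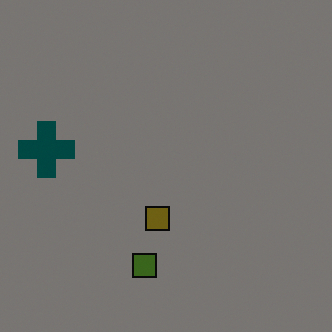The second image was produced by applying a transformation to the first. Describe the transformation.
This is the original image noticeably darkened.

Every pixel — background and shapes alike — is uniformly darkened.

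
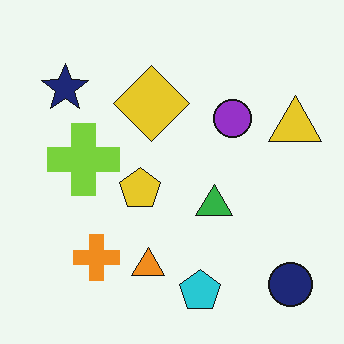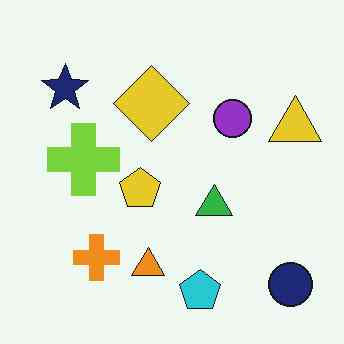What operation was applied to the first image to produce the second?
This is the original image JPEG-compressed with visible artifacts.

Blocky 8×8 compression artifacts appear around shape edges and the flat background shows ringing — characteristic JPEG degradation.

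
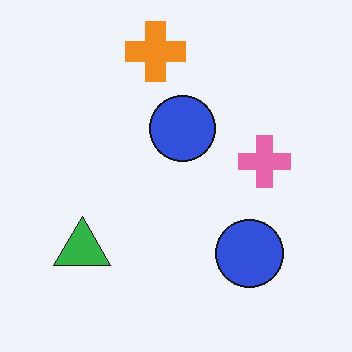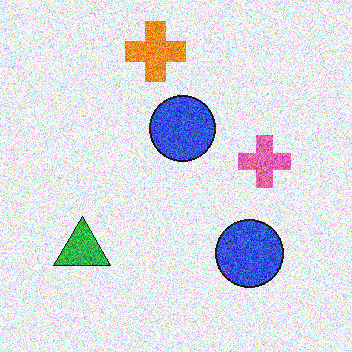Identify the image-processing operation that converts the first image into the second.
It was degraded with heavy additive noise.

Random speckle covers the whole image, including the flat background.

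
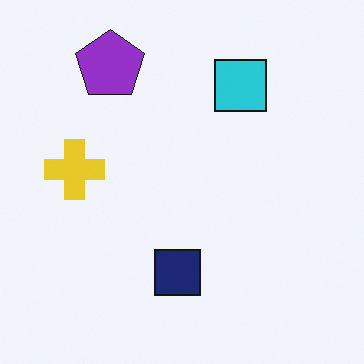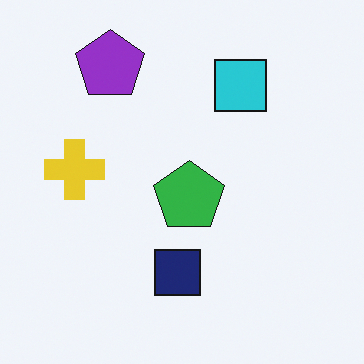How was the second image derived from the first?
Overlaid with an additional green pentagon.

A green pentagon appears in the second image that is absent from the first.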